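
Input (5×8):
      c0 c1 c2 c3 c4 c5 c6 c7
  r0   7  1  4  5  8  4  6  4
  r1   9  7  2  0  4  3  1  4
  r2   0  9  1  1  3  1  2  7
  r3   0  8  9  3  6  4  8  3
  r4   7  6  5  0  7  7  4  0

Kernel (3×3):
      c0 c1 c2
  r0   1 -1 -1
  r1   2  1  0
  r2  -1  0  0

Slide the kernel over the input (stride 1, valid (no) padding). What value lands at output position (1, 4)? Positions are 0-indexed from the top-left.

1

The receptive field on the input at this output position is [4 3 1 / 3 1 2 / 6 4 8]. Elementwise product with the kernel and sum: 4·1 + 3·-1 + 1·-1 + 3·2 + 1·1 + 6·-1.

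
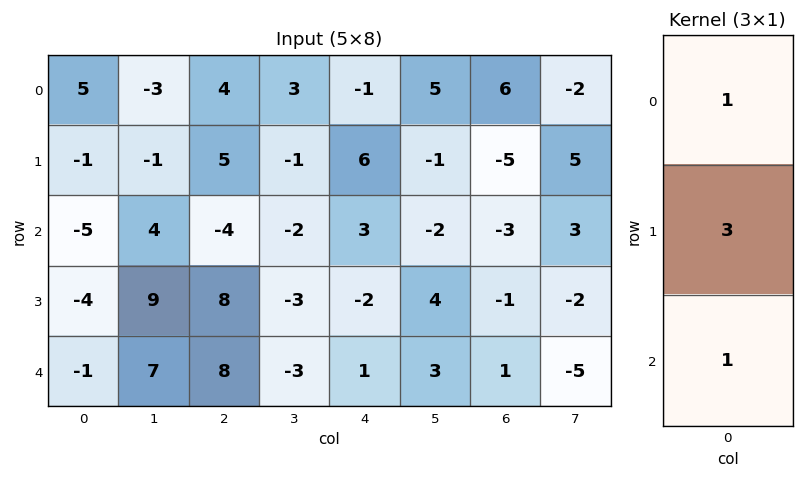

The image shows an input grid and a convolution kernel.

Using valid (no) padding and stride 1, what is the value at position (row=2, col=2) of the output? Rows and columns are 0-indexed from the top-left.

28

The receptive field on the input at this output position is [-4 / 8 / 8]. Elementwise product with the kernel and sum: -4·1 + 8·3 + 8·1.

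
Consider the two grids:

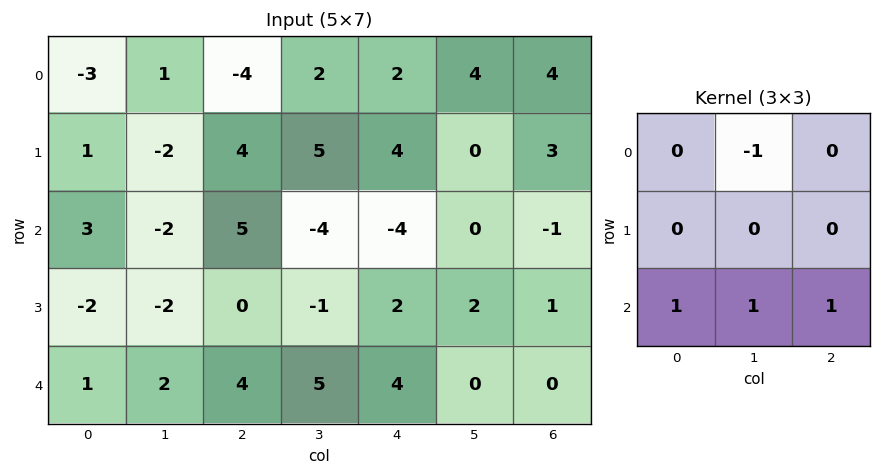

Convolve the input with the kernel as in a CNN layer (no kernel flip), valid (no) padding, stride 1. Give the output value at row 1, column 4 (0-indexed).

The receptive field on the input at this output position is [4 0 3 / -4 0 -1 / 2 2 1]. Elementwise product with the kernel and sum: 0·-1 + 2·1 + 2·1 + 1·1.

5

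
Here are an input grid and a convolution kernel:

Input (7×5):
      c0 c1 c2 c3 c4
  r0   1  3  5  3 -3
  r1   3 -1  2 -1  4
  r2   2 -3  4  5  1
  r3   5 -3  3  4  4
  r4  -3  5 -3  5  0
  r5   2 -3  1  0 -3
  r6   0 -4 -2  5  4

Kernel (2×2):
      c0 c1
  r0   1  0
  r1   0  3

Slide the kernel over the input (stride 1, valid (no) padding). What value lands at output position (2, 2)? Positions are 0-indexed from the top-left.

16

The receptive field on the input at this output position is [4 5 / 3 4]. Elementwise product with the kernel and sum: 4·1 + 4·3.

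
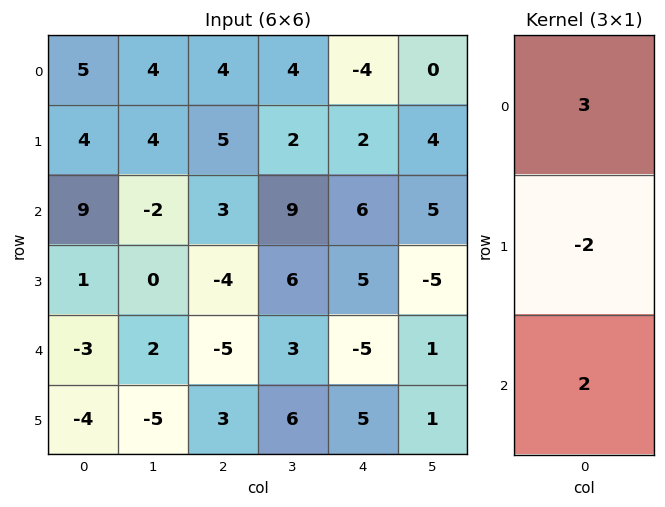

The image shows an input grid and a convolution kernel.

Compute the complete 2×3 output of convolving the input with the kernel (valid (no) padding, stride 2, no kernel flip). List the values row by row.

25 8 -4
19 7 -2

Output[0,0]: The receptive field on the input at this output position is [5 / 4 / 9]. Elementwise product with the kernel and sum: 5·3 + 4·-2 + 9·2.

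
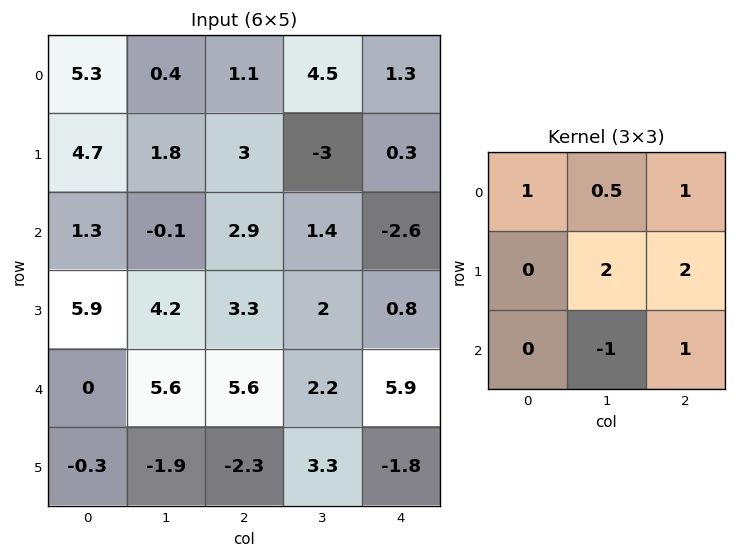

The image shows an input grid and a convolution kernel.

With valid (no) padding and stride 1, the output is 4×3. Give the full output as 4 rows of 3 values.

19.2 3.95 -4.75
13.3 7.6 -1.8
19.15 9.95 10.3
33.3 29.05 16.2

Output[0,0]: The receptive field on the input at this output position is [5.3 0.4 1.1 / 4.7 1.8 3 / 1.3 -0.1 2.9]. Elementwise product with the kernel and sum: 5.3·1 + 0.4·0.5 + 1.1·1 + 1.8·2 + 3·2 + -0.1·-1 + 2.9·1.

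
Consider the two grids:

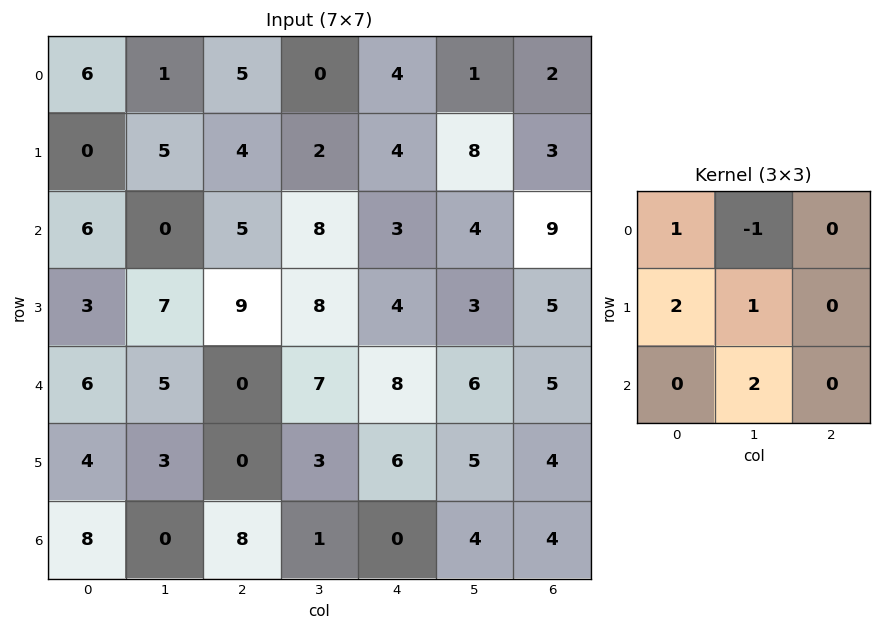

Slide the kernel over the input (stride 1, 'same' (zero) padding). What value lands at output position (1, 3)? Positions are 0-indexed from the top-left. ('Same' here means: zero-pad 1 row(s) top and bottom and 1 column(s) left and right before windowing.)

31

The receptive field on the zero-padded input at this output position is [5 0 4 / 4 2 4 / 5 8 3]. Elementwise product with the kernel and sum: 5·1 + 0·-1 + 4·2 + 2·1 + 8·2.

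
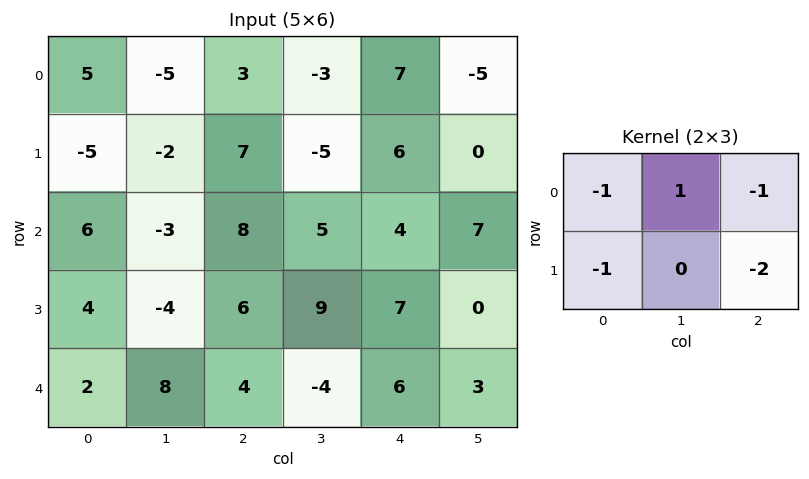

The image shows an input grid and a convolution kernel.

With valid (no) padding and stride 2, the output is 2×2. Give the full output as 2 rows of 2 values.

-22 -32
-33 -27

Output[0,0]: The receptive field on the input at this output position is [5 -5 3 / -5 -2 7]. Elementwise product with the kernel and sum: 5·-1 + -5·1 + 3·-1 + -5·-1 + 7·-2.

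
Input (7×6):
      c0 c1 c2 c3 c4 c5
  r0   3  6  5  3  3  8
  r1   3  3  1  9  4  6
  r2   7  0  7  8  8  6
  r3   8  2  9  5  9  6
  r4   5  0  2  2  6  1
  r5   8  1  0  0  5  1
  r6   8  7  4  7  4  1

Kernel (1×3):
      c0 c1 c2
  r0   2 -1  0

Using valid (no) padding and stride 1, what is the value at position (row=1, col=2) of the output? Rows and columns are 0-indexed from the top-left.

-7

The receptive field on the input at this output position is [1 9 4]. Elementwise product with the kernel and sum: 1·2 + 9·-1.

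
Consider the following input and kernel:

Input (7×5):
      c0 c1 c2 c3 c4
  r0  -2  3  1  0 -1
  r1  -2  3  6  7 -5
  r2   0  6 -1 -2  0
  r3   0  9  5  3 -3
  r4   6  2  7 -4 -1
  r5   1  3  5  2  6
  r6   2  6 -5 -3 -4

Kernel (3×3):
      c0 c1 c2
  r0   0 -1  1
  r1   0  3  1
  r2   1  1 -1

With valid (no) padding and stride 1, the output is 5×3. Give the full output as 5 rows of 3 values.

20 31 12
24 7 -7
26 30 12
8 21 -18
32 10 11

Output[0,0]: The receptive field on the input at this output position is [-2 3 1 / -2 3 6 / 0 6 -1]. Elementwise product with the kernel and sum: 3·-1 + 1·1 + 3·3 + 6·1 + 0·1 + 6·1 + -1·-1.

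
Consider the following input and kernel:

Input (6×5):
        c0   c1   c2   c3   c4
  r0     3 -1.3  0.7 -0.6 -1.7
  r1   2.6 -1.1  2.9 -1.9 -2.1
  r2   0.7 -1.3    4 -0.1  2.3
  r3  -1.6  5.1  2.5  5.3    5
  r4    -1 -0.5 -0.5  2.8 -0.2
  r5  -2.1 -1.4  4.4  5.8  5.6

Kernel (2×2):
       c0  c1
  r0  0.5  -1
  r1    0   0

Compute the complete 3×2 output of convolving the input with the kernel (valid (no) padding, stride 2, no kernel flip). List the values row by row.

2.8 0.95
1.65 2.1
0 -3.05

Output[0,0]: The receptive field on the input at this output position is [3 -1.3 / 2.6 -1.1]. Elementwise product with the kernel and sum: 3·0.5 + -1.3·-1.
Output[0,1]: The receptive field on the input at this output position is [0.7 -0.6 / 2.9 -1.9]. Elementwise product with the kernel and sum: 0.7·0.5 + -0.6·-1.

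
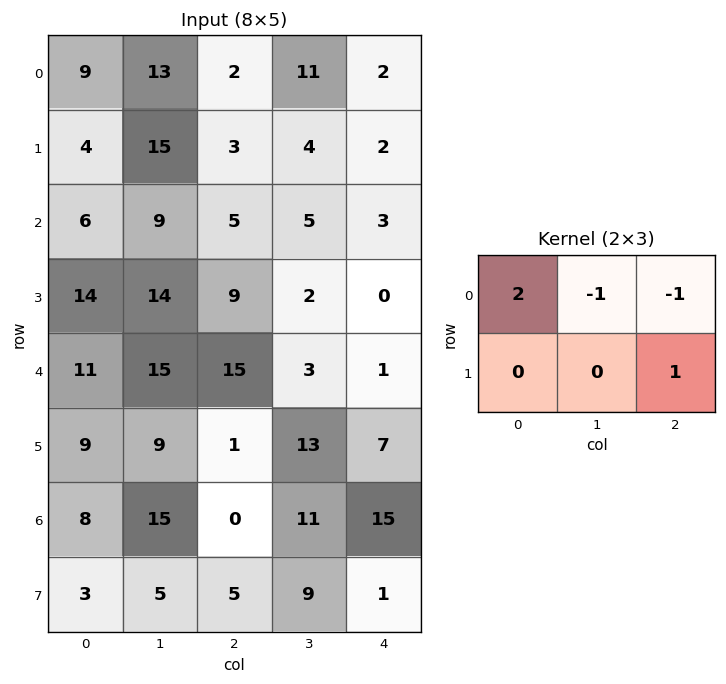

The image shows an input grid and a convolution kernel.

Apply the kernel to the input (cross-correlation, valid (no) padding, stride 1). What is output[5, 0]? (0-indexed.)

8

The receptive field on the input at this output position is [9 9 1 / 8 15 0]. Elementwise product with the kernel and sum: 9·2 + 9·-1 + 1·-1 + 0·1.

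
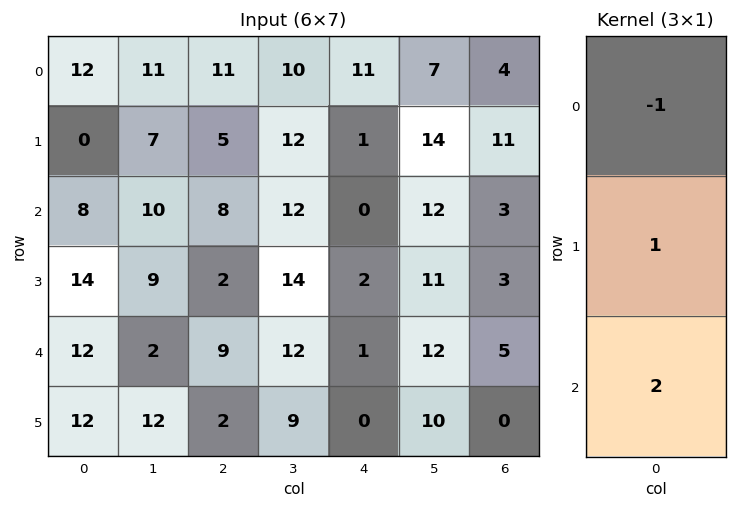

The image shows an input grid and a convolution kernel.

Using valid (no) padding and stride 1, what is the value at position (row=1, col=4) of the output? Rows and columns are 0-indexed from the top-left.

The receptive field on the input at this output position is [1 / 0 / 2]. Elementwise product with the kernel and sum: 1·-1 + 0·1 + 2·2.

3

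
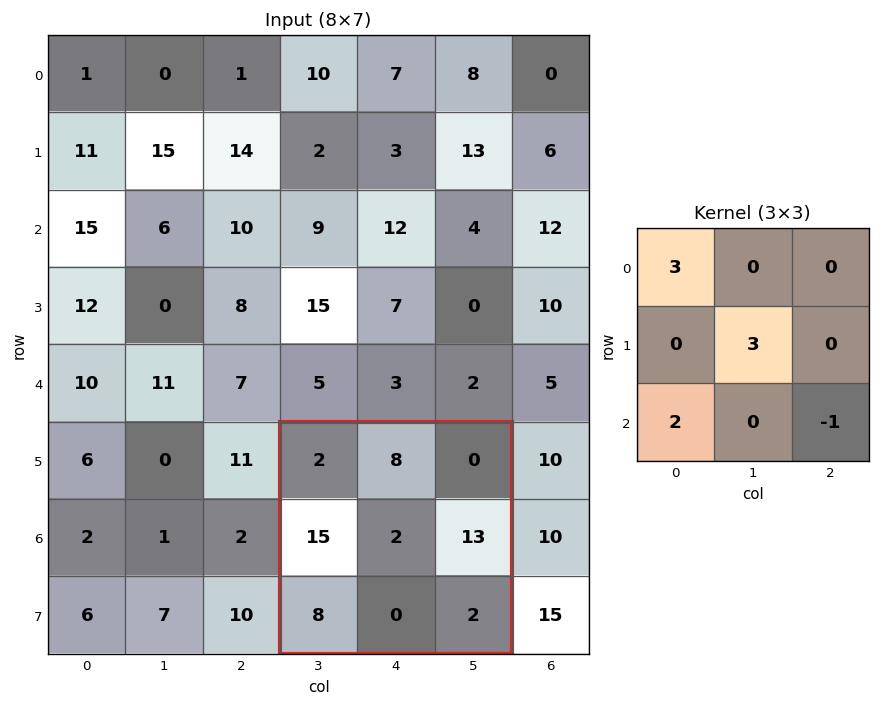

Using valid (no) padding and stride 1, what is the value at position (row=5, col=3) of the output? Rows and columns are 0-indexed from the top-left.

26

The receptive field on the input at this output position is [2 8 0 / 15 2 13 / 8 0 2]. Elementwise product with the kernel and sum: 2·3 + 2·3 + 8·2 + 2·-1.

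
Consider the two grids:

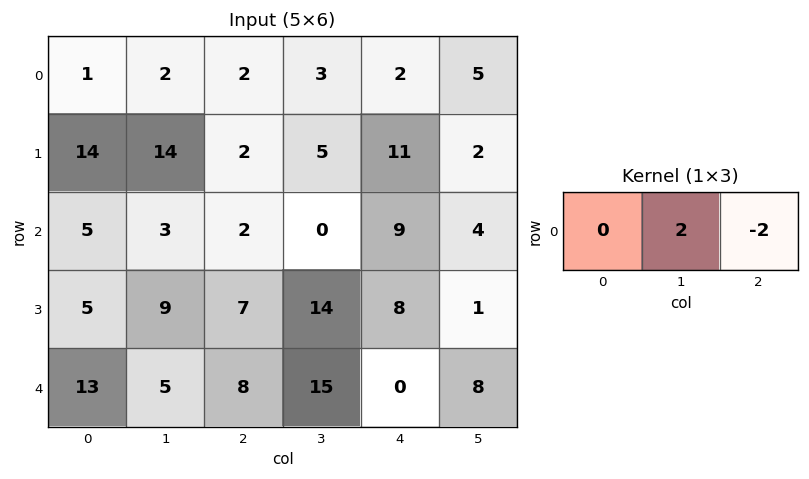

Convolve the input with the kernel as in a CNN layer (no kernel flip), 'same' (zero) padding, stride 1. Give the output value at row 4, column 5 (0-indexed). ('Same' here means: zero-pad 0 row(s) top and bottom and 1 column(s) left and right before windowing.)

The receptive field on the zero-padded input at this output position is [0 8 0]. Elementwise product with the kernel and sum: 8·2 + 0·-2.

16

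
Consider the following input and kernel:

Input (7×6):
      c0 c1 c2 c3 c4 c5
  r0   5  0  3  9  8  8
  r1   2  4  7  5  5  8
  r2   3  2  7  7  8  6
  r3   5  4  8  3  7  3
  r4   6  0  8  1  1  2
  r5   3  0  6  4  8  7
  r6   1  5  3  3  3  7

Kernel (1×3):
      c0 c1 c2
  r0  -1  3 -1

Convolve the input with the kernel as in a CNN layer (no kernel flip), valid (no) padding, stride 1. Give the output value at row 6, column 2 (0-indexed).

3

The receptive field on the input at this output position is [3 3 3]. Elementwise product with the kernel and sum: 3·-1 + 3·3 + 3·-1.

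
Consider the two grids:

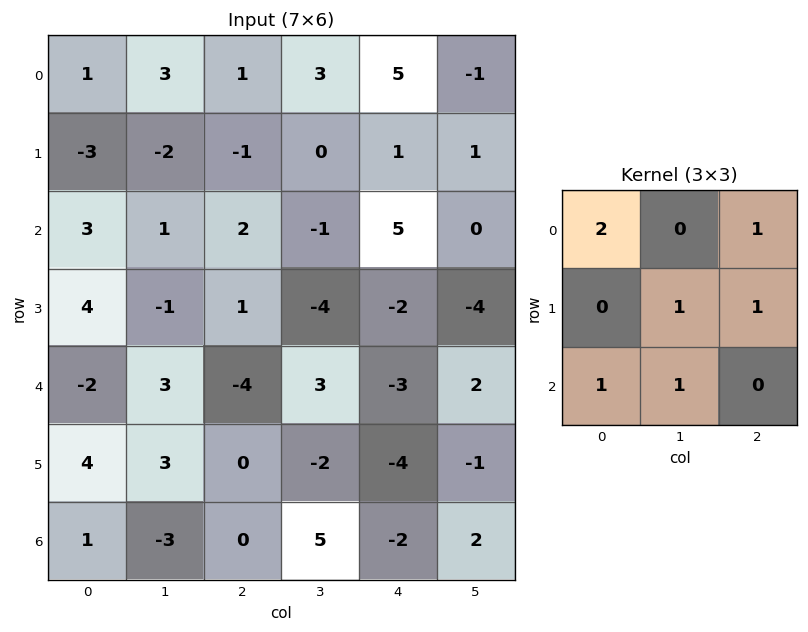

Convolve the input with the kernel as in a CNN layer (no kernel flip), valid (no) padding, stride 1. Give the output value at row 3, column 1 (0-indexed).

The receptive field on the input at this output position is [-1 1 -4 / 3 -4 3 / 3 0 -2]. Elementwise product with the kernel and sum: -1·2 + -4·1 + -4·1 + 3·1 + 3·1 + 0·1.

-4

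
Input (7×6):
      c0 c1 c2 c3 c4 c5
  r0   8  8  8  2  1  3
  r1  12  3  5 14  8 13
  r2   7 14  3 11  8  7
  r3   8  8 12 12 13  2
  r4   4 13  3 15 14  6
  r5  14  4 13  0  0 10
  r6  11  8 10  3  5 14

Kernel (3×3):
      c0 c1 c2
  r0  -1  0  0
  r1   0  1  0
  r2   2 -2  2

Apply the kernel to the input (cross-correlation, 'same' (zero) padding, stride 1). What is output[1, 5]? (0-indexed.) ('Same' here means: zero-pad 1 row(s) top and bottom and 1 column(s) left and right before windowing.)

The receptive field on the zero-padded input at this output position is [1 3 0 / 8 13 0 / 8 7 0]. Elementwise product with the kernel and sum: 1·-1 + 13·1 + 8·2 + 7·-2 + 0·2.

14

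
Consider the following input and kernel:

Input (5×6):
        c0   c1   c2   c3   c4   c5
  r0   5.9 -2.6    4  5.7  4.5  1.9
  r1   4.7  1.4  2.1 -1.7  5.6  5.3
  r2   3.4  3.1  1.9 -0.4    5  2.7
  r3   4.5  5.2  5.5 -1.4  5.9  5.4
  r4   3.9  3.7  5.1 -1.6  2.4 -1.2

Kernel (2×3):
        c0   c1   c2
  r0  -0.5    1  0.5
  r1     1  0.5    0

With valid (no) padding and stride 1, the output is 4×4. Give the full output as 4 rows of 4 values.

1.85 10.6 7.2 3.7
5.05 4.6 1.75 11.2
9.45 8.1 5.95 8.1
11.45 8.45 3.1 8.9

Output[0,0]: The receptive field on the input at this output position is [5.9 -2.6 4 / 4.7 1.4 2.1]. Elementwise product with the kernel and sum: 5.9·-0.5 + -2.6·1 + 4·0.5 + 4.7·1 + 1.4·0.5.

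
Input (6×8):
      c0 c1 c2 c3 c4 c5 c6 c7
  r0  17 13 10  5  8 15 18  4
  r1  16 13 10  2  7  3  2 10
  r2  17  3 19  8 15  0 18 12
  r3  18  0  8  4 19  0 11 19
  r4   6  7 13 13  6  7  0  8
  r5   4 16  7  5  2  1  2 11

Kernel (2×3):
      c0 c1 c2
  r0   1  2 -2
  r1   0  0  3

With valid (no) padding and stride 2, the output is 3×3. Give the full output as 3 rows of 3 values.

53 25 8
9 62 12
15 33 26

Output[0,0]: The receptive field on the input at this output position is [17 13 10 / 16 13 10]. Elementwise product with the kernel and sum: 17·1 + 13·2 + 10·-2 + 10·3.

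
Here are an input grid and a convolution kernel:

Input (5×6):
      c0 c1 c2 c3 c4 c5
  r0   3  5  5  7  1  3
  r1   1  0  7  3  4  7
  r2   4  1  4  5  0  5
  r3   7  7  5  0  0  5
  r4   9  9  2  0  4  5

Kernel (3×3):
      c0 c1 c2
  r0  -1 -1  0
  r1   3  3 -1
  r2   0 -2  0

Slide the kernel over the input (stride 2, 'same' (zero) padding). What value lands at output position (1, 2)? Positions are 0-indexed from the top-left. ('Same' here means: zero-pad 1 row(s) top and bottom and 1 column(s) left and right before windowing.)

3

The receptive field on the zero-padded input at this output position is [3 4 7 / 5 0 5 / 0 0 5]. Elementwise product with the kernel and sum: 3·-1 + 4·-1 + 5·3 + 0·3 + 5·-1 + 0·-2.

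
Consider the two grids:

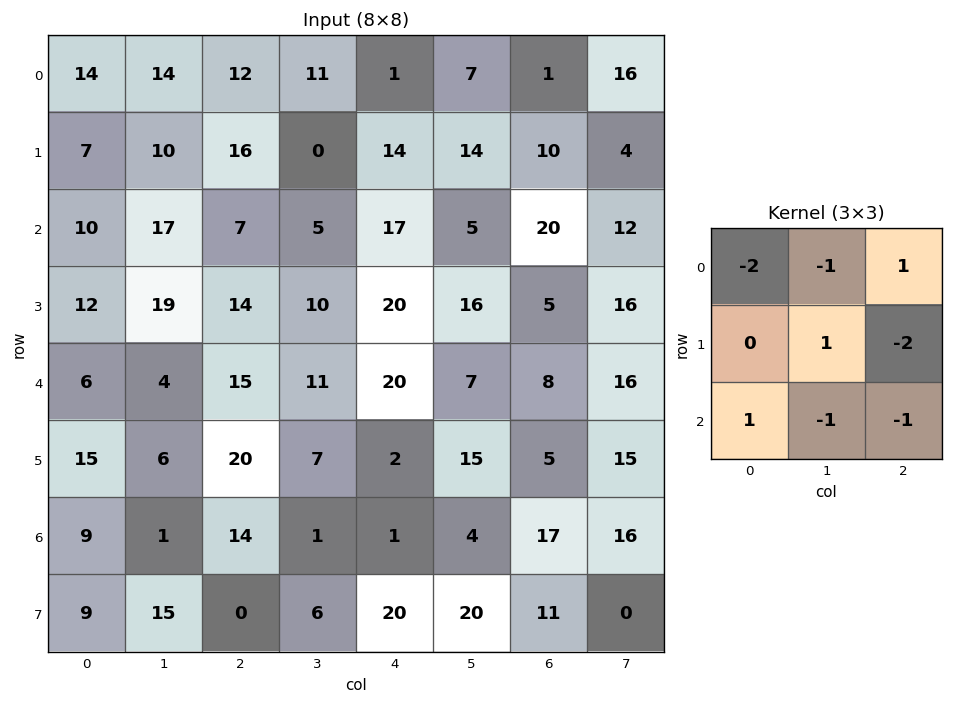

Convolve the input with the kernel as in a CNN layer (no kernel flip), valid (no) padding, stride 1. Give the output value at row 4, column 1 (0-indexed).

-20

The receptive field on the input at this output position is [4 15 11 / 6 20 7 / 1 14 1]. Elementwise product with the kernel and sum: 4·-2 + 15·-1 + 11·1 + 20·1 + 7·-2 + 1·1 + 14·-1 + 1·-1.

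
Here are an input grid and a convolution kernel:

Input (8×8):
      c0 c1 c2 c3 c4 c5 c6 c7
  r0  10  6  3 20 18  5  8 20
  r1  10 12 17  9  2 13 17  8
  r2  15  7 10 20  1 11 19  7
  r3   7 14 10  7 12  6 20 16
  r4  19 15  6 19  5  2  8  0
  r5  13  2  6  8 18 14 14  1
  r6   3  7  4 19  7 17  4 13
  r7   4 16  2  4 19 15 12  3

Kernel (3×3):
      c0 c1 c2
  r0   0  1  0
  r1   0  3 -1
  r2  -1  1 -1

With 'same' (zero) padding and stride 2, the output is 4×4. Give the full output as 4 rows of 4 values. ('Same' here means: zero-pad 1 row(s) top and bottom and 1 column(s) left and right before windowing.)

22 -15 29 0
41 16 -7 65
60 5 21 43
3 -19 22 7

Output[0,0]: The receptive field on the zero-padded input at this output position is [0 0 0 / 0 10 6 / 0 10 12]. Elementwise product with the kernel and sum: 0·1 + 10·3 + 6·-1 + 0·-1 + 10·1 + 12·-1.
Output[0,1]: The receptive field on the zero-padded input at this output position is [0 0 0 / 6 3 20 / 12 17 9]. Elementwise product with the kernel and sum: 0·1 + 3·3 + 20·-1 + 12·-1 + 17·1 + 9·-1.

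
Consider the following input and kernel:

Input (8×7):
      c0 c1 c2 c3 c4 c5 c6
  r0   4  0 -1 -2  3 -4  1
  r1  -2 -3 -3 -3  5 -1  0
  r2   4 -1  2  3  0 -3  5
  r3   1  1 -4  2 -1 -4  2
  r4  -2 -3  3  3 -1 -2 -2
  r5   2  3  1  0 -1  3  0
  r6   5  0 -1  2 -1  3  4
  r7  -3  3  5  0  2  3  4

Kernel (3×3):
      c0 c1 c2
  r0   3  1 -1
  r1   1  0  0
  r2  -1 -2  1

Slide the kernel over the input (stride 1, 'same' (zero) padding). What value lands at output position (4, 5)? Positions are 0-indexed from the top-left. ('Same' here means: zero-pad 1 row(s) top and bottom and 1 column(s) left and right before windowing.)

The receptive field on the zero-padded input at this output position is [-1 -4 2 / -1 -2 -2 / -1 3 0]. Elementwise product with the kernel and sum: -1·3 + -4·1 + 2·-1 + -1·1 + -1·-1 + 3·-2 + 0·1.

-15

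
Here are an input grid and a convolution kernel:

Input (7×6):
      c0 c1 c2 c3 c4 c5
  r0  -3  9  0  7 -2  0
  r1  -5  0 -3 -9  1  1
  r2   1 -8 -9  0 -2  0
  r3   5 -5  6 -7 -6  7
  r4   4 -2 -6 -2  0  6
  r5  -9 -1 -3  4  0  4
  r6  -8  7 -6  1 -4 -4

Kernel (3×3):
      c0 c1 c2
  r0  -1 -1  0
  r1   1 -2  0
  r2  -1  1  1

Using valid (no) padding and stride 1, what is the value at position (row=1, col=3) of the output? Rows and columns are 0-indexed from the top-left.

20

The receptive field on the input at this output position is [-9 1 1 / 0 -2 0 / -7 -6 7]. Elementwise product with the kernel and sum: -9·-1 + 1·-1 + 0·1 + -2·-2 + -7·-1 + -6·1 + 7·1.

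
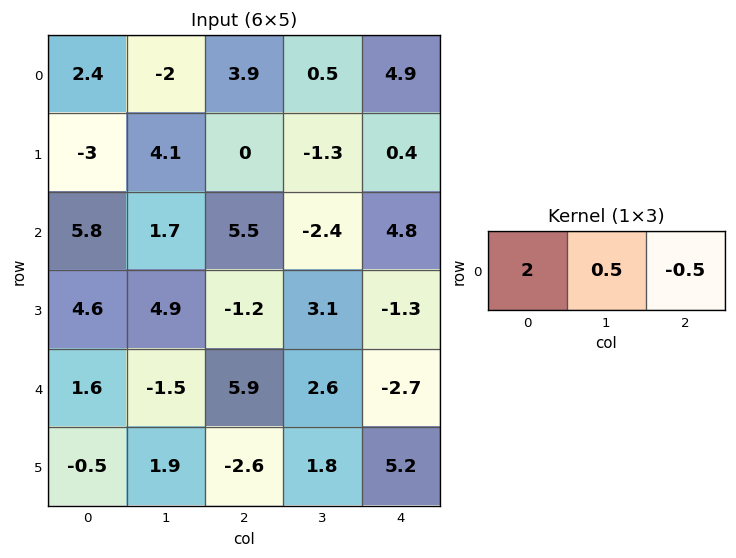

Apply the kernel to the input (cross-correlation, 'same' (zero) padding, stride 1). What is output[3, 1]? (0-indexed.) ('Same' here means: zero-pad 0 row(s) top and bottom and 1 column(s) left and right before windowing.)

The receptive field on the zero-padded input at this output position is [4.6 4.9 -1.2]. Elementwise product with the kernel and sum: 4.6·2 + 4.9·0.5 + -1.2·-0.5.

12.25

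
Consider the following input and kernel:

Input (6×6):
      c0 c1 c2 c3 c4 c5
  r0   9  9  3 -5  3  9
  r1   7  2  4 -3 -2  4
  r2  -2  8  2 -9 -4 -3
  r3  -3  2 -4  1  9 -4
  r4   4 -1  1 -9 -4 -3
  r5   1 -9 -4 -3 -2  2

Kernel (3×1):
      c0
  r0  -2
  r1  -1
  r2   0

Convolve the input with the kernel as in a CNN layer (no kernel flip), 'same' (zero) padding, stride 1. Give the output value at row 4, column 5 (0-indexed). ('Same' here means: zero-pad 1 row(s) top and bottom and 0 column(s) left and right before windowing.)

11

The receptive field on the zero-padded input at this output position is [-4 / -3 / 2]. Elementwise product with the kernel and sum: -4·-2 + -3·-1.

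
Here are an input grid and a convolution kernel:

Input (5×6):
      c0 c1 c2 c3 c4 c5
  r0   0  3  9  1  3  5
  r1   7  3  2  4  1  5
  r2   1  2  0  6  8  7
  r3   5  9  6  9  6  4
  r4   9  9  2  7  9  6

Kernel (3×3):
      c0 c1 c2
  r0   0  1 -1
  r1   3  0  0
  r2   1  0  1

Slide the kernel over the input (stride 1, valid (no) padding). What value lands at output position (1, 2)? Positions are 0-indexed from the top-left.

15

The receptive field on the input at this output position is [2 4 1 / 0 6 8 / 6 9 6]. Elementwise product with the kernel and sum: 4·1 + 1·-1 + 0·3 + 6·1 + 6·1.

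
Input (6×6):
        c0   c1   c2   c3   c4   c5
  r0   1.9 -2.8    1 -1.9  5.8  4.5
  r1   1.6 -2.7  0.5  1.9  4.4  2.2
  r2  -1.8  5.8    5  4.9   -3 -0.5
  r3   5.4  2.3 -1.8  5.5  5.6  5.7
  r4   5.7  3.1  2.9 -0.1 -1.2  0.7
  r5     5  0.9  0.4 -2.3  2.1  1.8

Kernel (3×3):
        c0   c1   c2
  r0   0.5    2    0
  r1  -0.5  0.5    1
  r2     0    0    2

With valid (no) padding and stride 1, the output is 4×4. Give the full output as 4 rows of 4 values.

3.7 13.9 -4.2 13.1
0.6 15.15 12.2 16.7
13.15 16.15 19.15 3.6
9.7 -7.25 11.6 17.7

Output[0,0]: The receptive field on the input at this output position is [1.9 -2.8 1 / 1.6 -2.7 0.5 / -1.8 5.8 5]. Elementwise product with the kernel and sum: 1.9·0.5 + -2.8·2 + 1.6·-0.5 + -2.7·0.5 + 0.5·1 + 5·2.
Output[0,1]: The receptive field on the input at this output position is [-2.8 1 -1.9 / -2.7 0.5 1.9 / 5.8 5 4.9]. Elementwise product with the kernel and sum: -2.8·0.5 + 1·2 + -2.7·-0.5 + 0.5·0.5 + 1.9·1 + 4.9·2.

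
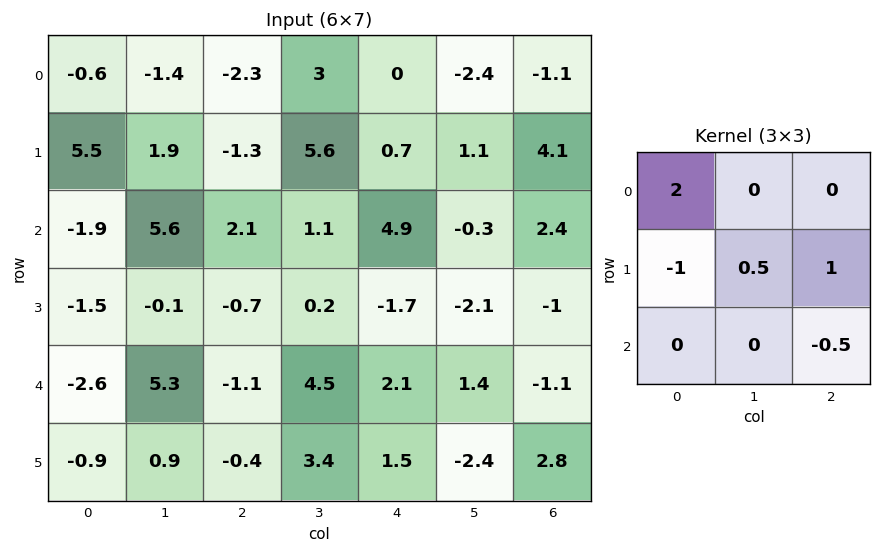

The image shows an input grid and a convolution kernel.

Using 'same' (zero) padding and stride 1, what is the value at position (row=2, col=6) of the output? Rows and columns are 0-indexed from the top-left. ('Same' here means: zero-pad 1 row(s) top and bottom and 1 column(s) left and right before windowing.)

3.7

The receptive field on the zero-padded input at this output position is [1.1 4.1 0 / -0.3 2.4 0 / -2.1 -1 0]. Elementwise product with the kernel and sum: 1.1·2 + -0.3·-1 + 2.4·0.5 + 0·1 + 0·-0.5.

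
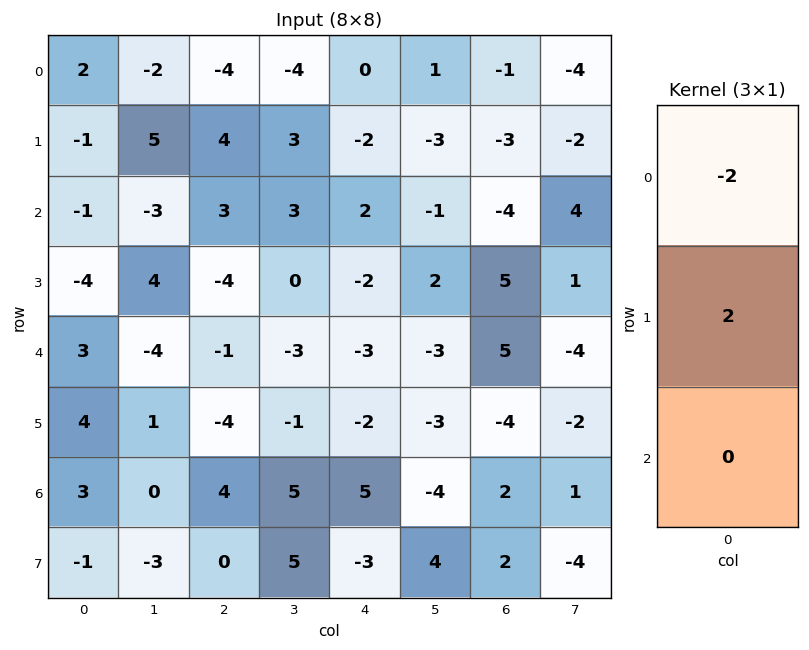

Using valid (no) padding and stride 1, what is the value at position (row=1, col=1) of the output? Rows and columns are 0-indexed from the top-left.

The receptive field on the input at this output position is [5 / -3 / 4]. Elementwise product with the kernel and sum: 5·-2 + -3·2.

-16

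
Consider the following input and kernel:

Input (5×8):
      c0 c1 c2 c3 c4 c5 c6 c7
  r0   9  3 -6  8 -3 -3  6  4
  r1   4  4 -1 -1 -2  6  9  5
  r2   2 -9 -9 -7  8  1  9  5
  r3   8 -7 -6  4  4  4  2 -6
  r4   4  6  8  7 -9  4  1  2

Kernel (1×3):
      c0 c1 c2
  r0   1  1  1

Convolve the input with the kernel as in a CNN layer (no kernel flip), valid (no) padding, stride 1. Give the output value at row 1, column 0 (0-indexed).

The receptive field on the input at this output position is [4 4 -1]. Elementwise product with the kernel and sum: 4·1 + 4·1 + -1·1.

7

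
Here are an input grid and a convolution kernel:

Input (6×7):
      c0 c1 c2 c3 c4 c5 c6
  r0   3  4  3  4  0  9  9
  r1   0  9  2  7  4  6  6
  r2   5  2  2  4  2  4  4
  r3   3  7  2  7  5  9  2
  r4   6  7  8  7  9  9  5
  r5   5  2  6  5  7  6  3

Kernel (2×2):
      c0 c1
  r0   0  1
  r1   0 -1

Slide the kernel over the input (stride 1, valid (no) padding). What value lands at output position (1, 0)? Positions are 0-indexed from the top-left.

7

The receptive field on the input at this output position is [0 9 / 5 2]. Elementwise product with the kernel and sum: 9·1 + 2·-1.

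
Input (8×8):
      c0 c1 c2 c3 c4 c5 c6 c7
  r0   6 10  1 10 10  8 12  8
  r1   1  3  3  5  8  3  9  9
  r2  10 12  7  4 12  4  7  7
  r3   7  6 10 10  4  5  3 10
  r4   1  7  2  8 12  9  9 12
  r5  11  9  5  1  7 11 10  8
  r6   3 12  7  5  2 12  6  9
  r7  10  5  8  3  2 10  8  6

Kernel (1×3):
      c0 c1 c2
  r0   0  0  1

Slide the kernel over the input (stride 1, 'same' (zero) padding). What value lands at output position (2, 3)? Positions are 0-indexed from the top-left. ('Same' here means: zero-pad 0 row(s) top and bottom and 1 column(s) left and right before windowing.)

12

The receptive field on the zero-padded input at this output position is [7 4 12]. Elementwise product with the kernel and sum: 12·1.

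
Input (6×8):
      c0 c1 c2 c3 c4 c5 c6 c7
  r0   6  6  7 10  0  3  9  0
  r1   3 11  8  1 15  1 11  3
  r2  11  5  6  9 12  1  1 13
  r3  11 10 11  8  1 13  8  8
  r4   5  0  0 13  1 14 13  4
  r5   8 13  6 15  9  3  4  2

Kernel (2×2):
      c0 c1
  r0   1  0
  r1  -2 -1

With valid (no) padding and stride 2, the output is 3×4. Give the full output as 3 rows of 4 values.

Output[0,0]: The receptive field on the input at this output position is [6 6 / 3 11]. Elementwise product with the kernel and sum: 6·1 + 3·-2 + 11·-1.
Output[0,1]: The receptive field on the input at this output position is [7 10 / 8 1]. Elementwise product with the kernel and sum: 7·1 + 8·-2 + 1·-1.

-11 -10 -31 -16
-21 -24 -3 -23
-24 -27 -20 3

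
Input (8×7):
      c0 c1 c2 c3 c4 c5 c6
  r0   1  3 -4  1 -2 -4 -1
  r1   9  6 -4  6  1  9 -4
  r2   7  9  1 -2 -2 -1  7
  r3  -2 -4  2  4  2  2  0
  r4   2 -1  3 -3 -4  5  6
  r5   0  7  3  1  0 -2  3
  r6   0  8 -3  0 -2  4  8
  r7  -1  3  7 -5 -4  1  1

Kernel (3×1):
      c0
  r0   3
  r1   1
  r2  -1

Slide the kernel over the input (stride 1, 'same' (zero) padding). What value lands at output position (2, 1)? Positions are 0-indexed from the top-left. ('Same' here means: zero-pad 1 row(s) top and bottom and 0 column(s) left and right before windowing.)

31

The receptive field on the zero-padded input at this output position is [6 / 9 / -4]. Elementwise product with the kernel and sum: 6·3 + 9·1 + -4·-1.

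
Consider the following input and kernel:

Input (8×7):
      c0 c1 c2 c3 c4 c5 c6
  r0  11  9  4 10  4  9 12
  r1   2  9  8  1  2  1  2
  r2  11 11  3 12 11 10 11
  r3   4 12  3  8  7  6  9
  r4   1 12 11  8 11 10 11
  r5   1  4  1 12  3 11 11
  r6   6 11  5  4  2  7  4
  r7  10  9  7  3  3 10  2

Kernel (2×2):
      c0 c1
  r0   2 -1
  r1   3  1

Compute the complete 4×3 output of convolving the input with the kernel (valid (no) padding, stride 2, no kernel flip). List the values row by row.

28 23 6
35 11 39
-3 29 32
40 30 16

Output[0,0]: The receptive field on the input at this output position is [11 9 / 2 9]. Elementwise product with the kernel and sum: 11·2 + 9·-1 + 2·3 + 9·1.
Output[0,1]: The receptive field on the input at this output position is [4 10 / 8 1]. Elementwise product with the kernel and sum: 4·2 + 10·-1 + 8·3 + 1·1.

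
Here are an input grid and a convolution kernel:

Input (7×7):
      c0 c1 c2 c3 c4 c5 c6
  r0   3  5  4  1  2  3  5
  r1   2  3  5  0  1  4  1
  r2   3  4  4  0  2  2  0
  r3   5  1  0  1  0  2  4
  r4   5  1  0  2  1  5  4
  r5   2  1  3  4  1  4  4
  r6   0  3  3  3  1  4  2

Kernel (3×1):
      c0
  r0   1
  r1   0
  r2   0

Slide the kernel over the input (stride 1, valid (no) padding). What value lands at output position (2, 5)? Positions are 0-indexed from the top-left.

2

The receptive field on the input at this output position is [2 / 2 / 5]. Elementwise product with the kernel and sum: 2·1.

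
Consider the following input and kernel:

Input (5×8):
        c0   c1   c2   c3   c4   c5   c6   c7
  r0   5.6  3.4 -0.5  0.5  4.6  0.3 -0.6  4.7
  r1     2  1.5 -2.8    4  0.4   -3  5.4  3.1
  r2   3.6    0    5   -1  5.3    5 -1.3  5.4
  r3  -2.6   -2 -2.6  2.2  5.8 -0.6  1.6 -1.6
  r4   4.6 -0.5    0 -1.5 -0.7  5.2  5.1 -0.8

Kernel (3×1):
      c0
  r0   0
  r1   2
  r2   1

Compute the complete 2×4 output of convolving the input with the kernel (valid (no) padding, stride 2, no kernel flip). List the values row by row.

7.6 -0.6 6.1 9.5
-0.6 -5.2 10.9 8.3

Output[0,0]: The receptive field on the input at this output position is [5.6 / 2 / 3.6]. Elementwise product with the kernel and sum: 2·2 + 3.6·1.
Output[0,1]: The receptive field on the input at this output position is [-0.5 / -2.8 / 5]. Elementwise product with the kernel and sum: -2.8·2 + 5·1.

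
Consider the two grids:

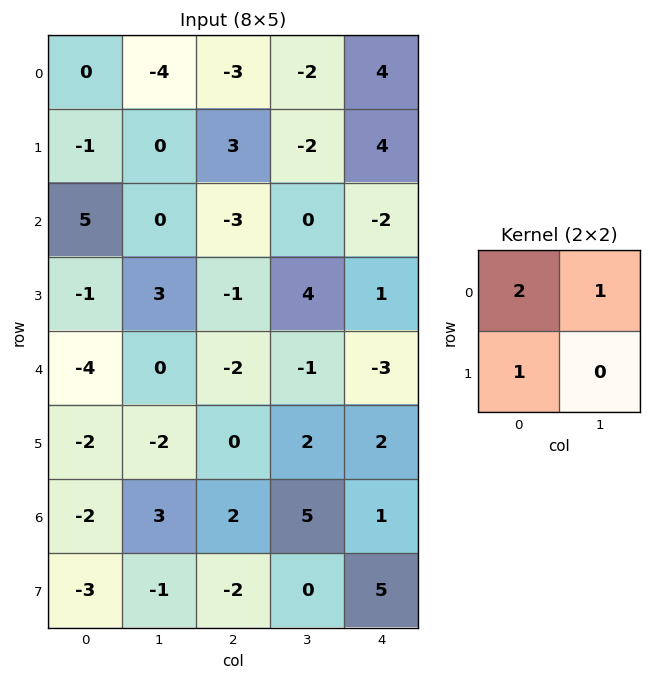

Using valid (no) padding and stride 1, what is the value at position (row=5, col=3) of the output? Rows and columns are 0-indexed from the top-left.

11

The receptive field on the input at this output position is [2 2 / 5 1]. Elementwise product with the kernel and sum: 2·2 + 2·1 + 5·1.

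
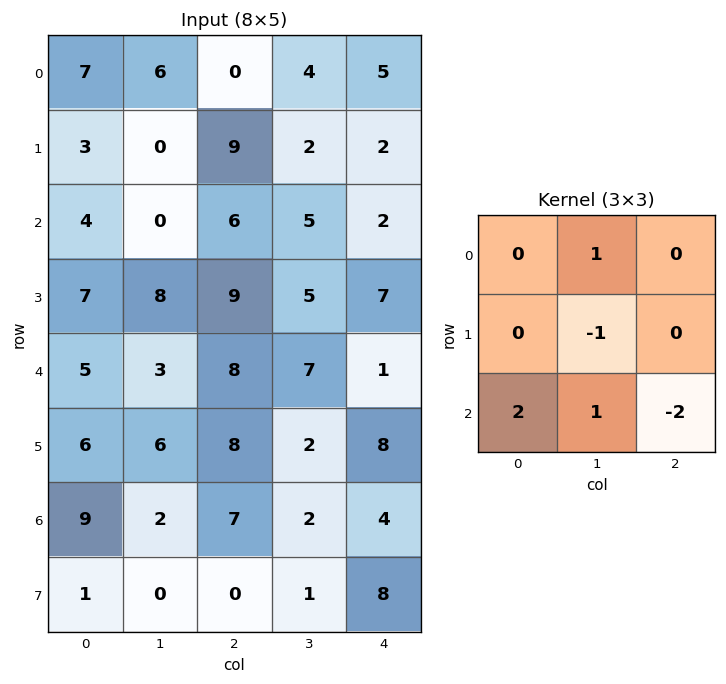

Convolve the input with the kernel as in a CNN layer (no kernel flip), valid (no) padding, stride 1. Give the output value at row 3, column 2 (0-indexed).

0

The receptive field on the input at this output position is [9 5 7 / 8 7 1 / 8 2 8]. Elementwise product with the kernel and sum: 5·1 + 7·-1 + 8·2 + 2·1 + 8·-2.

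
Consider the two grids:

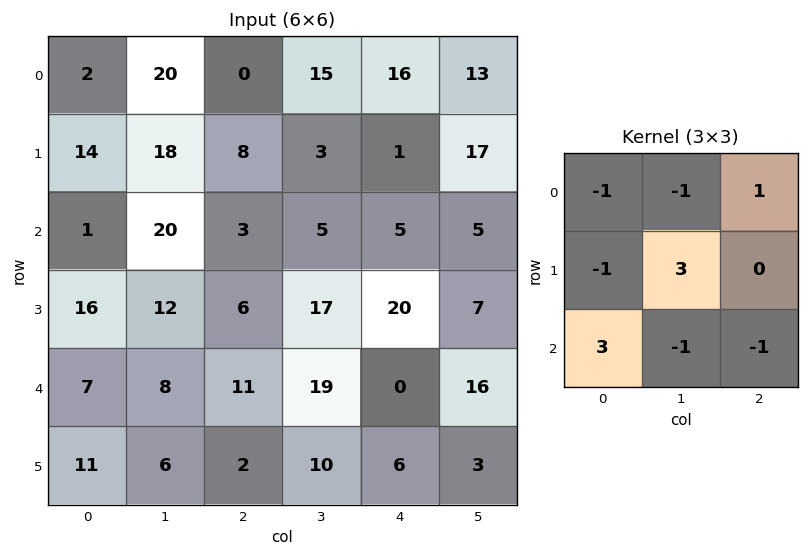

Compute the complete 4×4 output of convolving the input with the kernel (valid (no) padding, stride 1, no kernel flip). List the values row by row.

Output[0,0]: The receptive field on the input at this output position is [2 20 0 / 14 18 8 / 1 20 3]. Elementwise product with the kernel and sum: 2·-1 + 20·-1 + 0·1 + 14·-1 + 18·3 + 1·3 + 20·-1 + 3·-1.
Output[0,1]: The receptive field on the input at this output position is [20 0 15 / 18 8 3 / 20 3 5]. Elementwise product with the kernel and sum: 20·-1 + 0·-1 + 15·1 + 18·-1 + 8·3 + 20·3 + 3·-1 + 5·-1.

-2 53 1 -13
65 -21 -17 47
4 -18 56 79
20 30 33 -28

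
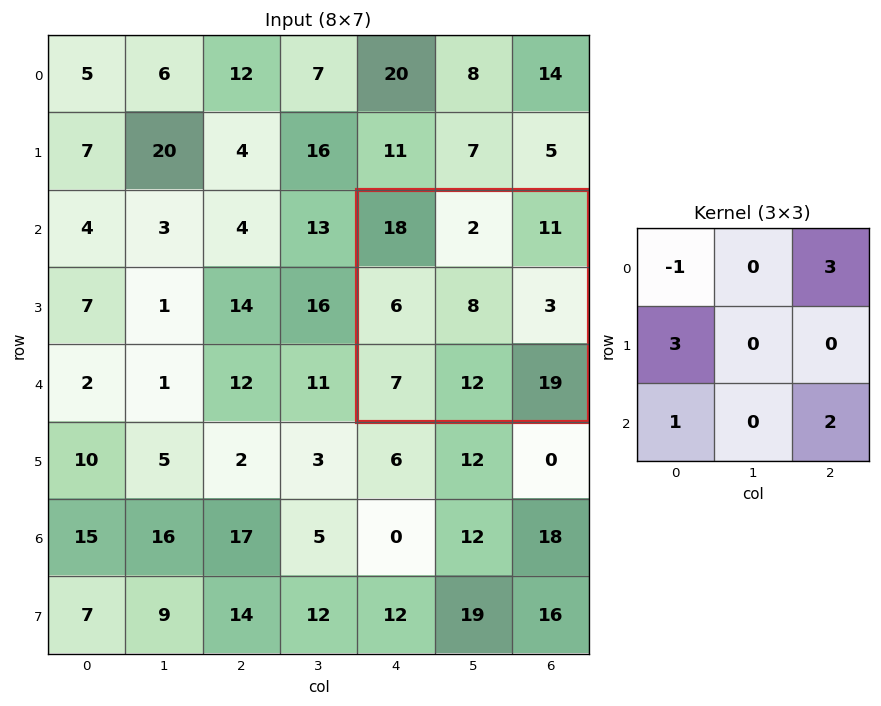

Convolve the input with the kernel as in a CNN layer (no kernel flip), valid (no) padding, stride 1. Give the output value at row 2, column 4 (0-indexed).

The receptive field on the input at this output position is [18 2 11 / 6 8 3 / 7 12 19]. Elementwise product with the kernel and sum: 18·-1 + 11·3 + 6·3 + 7·1 + 19·2.

78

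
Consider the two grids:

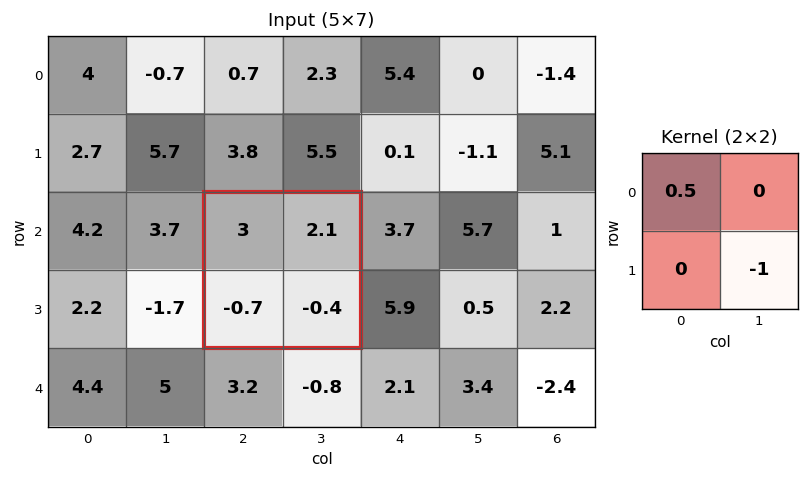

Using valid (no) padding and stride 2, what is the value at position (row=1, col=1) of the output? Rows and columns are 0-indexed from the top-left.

The receptive field on the input at this output position is [3 2.1 / -0.7 -0.4]. Elementwise product with the kernel and sum: 3·0.5 + -0.4·-1.

1.9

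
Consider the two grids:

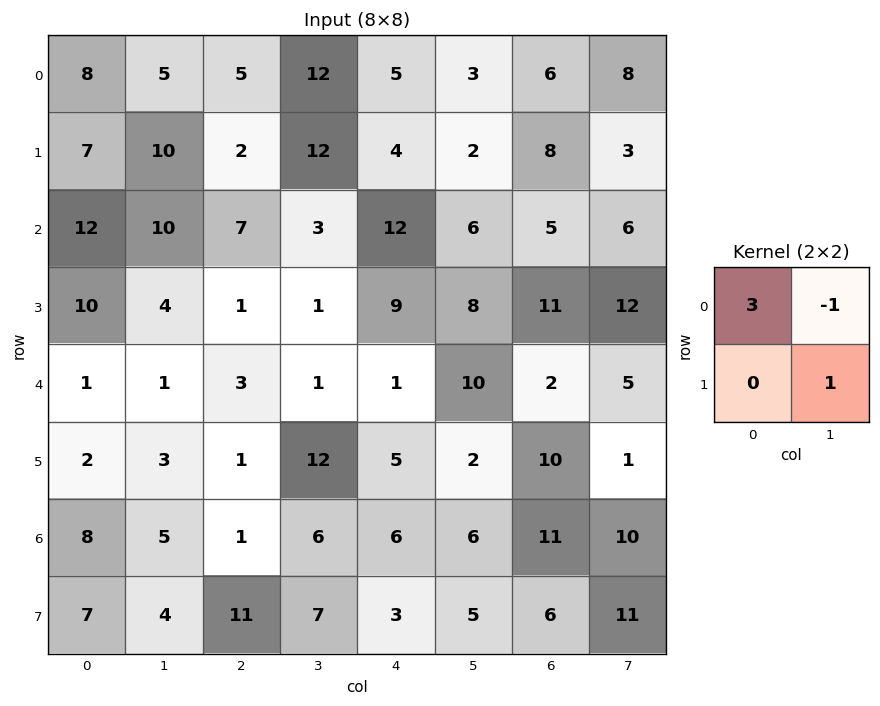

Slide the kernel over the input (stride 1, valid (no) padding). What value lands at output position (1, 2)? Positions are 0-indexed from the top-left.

-3

The receptive field on the input at this output position is [2 12 / 7 3]. Elementwise product with the kernel and sum: 2·3 + 12·-1 + 3·1.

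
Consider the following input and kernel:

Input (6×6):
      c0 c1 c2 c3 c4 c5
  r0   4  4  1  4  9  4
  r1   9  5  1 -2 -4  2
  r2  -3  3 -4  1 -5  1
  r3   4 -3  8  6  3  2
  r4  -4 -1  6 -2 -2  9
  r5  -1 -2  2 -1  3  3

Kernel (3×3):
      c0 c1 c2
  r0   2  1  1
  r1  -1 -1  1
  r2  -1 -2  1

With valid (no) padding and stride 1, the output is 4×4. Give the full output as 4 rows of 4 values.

-7 11 9 39
30 4 -23 -11
12 -9 -27 6
31 -2 22 28

Output[0,0]: The receptive field on the input at this output position is [4 4 1 / 9 5 1 / -3 3 -4]. Elementwise product with the kernel and sum: 4·2 + 4·1 + 1·1 + 9·-1 + 5·-1 + 1·1 + -3·-1 + 3·-2 + -4·1.
Output[0,1]: The receptive field on the input at this output position is [4 1 4 / 5 1 -2 / 3 -4 1]. Elementwise product with the kernel and sum: 4·2 + 1·1 + 4·1 + 5·-1 + 1·-1 + -2·1 + 3·-1 + -4·-2 + 1·1.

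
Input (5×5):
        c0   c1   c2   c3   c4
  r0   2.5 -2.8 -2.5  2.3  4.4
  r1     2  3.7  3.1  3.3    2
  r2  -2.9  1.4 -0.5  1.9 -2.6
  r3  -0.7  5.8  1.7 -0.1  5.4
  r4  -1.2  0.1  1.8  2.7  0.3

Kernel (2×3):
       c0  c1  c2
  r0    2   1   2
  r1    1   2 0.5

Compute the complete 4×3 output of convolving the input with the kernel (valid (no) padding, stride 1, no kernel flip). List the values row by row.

Output[0,0]: The receptive field on the input at this output position is [2.5 -2.8 -2.5 / 2 3.7 3.1]. Elementwise product with the kernel and sum: 2.5·2 + -2.8·1 + -2.5·2 + 2·1 + 3.7·2 + 3.1·0.5.

8.15 8.05 16.8
13.55 18.45 15.5
6.35 15.25 -0.1
7.7 18.15 21.45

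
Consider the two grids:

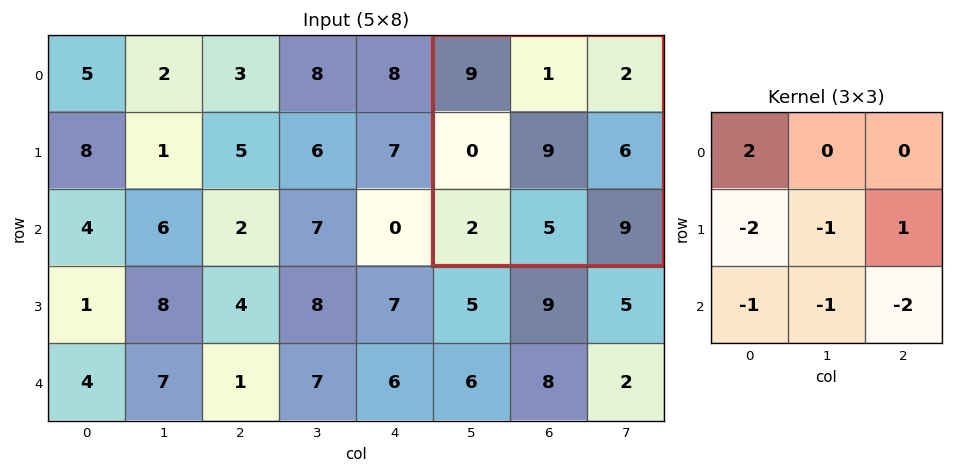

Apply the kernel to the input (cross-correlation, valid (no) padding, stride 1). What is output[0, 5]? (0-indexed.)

-10

The receptive field on the input at this output position is [9 1 2 / 0 9 6 / 2 5 9]. Elementwise product with the kernel and sum: 9·2 + 0·-2 + 9·-1 + 6·1 + 2·-1 + 5·-1 + 9·-2.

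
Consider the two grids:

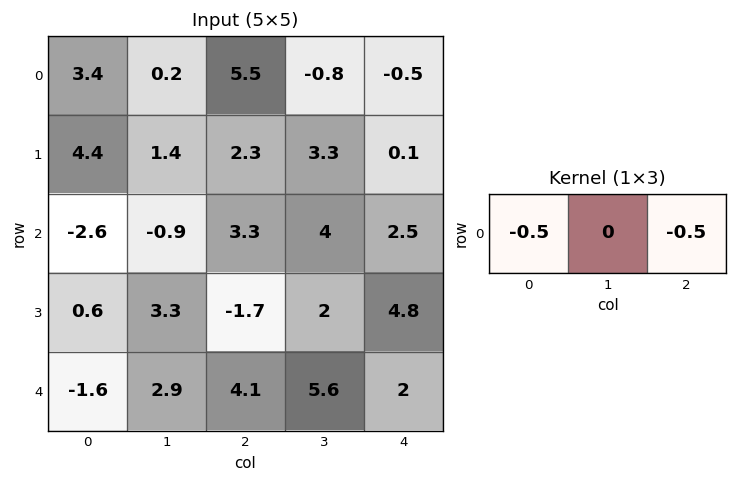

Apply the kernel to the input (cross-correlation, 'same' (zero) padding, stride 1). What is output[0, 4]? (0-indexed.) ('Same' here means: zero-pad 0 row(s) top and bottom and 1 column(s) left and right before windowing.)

The receptive field on the zero-padded input at this output position is [-0.8 -0.5 0]. Elementwise product with the kernel and sum: -0.8·-0.5 + 0·-0.5.

0.4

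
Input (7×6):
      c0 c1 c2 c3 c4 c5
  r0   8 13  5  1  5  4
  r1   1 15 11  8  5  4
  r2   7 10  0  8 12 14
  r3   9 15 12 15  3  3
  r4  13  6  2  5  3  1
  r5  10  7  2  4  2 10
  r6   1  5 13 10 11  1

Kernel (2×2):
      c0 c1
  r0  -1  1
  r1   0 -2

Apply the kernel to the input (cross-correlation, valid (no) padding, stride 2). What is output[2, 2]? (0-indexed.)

The receptive field on the input at this output position is [3 1 / 2 10]. Elementwise product with the kernel and sum: 3·-1 + 1·1 + 10·-2.

-22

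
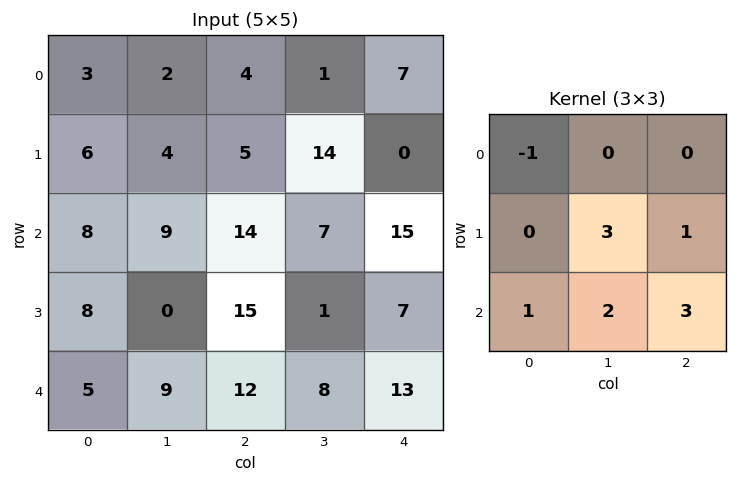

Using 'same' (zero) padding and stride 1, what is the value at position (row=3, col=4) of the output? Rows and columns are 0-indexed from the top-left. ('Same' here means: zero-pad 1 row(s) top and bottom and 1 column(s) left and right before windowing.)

The receptive field on the zero-padded input at this output position is [7 15 0 / 1 7 0 / 8 13 0]. Elementwise product with the kernel and sum: 7·-1 + 7·3 + 0·1 + 8·1 + 13·2 + 0·3.

48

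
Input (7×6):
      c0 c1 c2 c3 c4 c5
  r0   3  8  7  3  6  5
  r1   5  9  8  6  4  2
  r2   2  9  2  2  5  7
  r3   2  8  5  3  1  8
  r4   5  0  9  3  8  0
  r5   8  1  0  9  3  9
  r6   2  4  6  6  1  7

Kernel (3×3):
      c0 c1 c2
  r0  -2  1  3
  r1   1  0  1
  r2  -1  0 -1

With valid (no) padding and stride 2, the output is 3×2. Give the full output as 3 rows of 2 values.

32 12
4 2
17 5

Output[0,0]: The receptive field on the input at this output position is [3 8 7 / 5 9 8 / 2 9 2]. Elementwise product with the kernel and sum: 3·-2 + 8·1 + 7·3 + 5·1 + 8·1 + 2·-1 + 2·-1.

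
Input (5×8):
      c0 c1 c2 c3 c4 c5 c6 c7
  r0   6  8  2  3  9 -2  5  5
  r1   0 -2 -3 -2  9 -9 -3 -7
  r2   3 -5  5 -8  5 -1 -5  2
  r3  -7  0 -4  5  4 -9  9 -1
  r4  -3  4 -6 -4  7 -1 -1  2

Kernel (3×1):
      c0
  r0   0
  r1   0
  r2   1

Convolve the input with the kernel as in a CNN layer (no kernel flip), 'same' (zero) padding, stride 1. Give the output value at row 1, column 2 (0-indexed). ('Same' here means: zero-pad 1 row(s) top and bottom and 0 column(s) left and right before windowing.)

5

The receptive field on the zero-padded input at this output position is [2 / -3 / 5]. Elementwise product with the kernel and sum: 5·1.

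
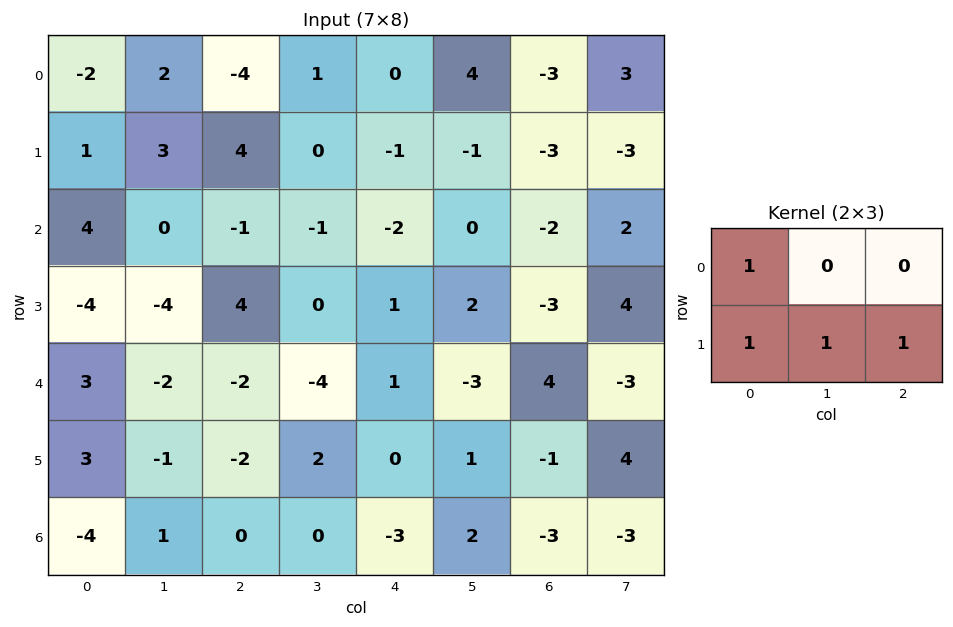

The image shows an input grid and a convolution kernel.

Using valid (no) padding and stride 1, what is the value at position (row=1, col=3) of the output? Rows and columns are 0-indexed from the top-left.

The receptive field on the input at this output position is [0 -1 -1 / -1 -2 0]. Elementwise product with the kernel and sum: 0·1 + -1·1 + -2·1 + 0·1.

-3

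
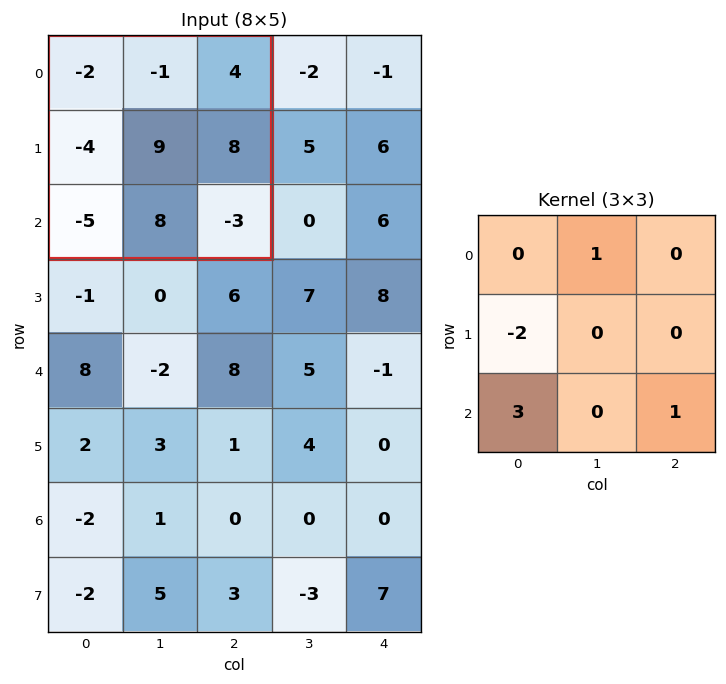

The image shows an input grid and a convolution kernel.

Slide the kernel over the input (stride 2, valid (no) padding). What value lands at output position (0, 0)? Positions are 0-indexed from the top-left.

The receptive field on the input at this output position is [-2 -1 4 / -4 9 8 / -5 8 -3]. Elementwise product with the kernel and sum: -1·1 + -4·-2 + -5·3 + -3·1.

-11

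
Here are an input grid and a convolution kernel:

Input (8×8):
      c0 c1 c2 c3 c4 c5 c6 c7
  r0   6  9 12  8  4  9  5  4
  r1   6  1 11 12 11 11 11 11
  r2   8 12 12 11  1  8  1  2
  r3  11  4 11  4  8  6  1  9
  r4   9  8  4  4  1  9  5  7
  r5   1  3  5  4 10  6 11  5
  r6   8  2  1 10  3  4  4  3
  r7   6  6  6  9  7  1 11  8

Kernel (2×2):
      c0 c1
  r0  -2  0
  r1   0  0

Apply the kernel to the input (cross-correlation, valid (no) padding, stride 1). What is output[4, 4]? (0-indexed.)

-2

The receptive field on the input at this output position is [1 9 / 10 6]. Elementwise product with the kernel and sum: 1·-2.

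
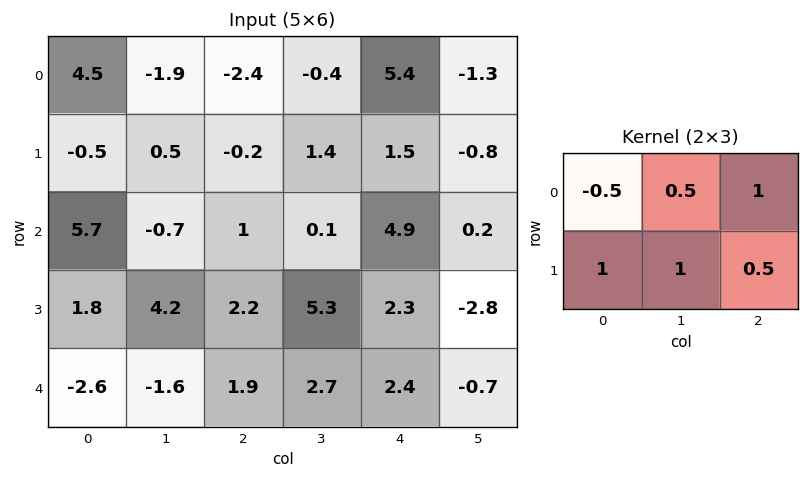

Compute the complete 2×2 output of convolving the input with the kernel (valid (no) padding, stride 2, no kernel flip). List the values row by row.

Output[0,0]: The receptive field on the input at this output position is [4.5 -1.9 -2.4 / -0.5 0.5 -0.2]. Elementwise product with the kernel and sum: 4.5·-0.5 + -1.9·0.5 + -2.4·1 + -0.5·1 + 0.5·1 + -0.2·0.5.

-5.7 8.35
4.9 13.1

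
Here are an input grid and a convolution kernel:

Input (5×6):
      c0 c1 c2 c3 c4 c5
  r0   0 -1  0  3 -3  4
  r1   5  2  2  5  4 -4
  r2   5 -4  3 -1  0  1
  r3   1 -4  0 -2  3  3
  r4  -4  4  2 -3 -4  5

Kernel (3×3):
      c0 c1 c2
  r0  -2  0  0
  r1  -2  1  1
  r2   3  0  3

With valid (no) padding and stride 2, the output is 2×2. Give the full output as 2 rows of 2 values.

Output[0,0]: The receptive field on the input at this output position is [0 -1 0 / 5 2 2 / 5 -4 3]. Elementwise product with the kernel and sum: 0·-2 + 5·-2 + 2·1 + 2·1 + 5·3 + 3·3.
Output[0,1]: The receptive field on the input at this output position is [0 3 -3 / 2 5 4 / 3 -1 0]. Elementwise product with the kernel and sum: 0·-2 + 2·-2 + 5·1 + 4·1 + 3·3 + 0·3.

18 14
-22 -11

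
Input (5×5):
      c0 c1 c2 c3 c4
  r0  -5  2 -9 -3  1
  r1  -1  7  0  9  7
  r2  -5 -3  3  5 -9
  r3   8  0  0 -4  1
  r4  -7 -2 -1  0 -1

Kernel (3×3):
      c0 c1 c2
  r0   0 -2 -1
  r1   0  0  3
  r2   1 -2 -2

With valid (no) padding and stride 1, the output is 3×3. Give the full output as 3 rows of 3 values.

Output[0,0]: The receptive field on the input at this output position is [-5 2 -9 / -1 7 0 / -5 -3 3]. Elementwise product with the kernel and sum: 2·-2 + -9·-1 + 0·3 + -5·1 + -3·-2 + 3·-2.

0 29 37
3 14 -46
2 -23 3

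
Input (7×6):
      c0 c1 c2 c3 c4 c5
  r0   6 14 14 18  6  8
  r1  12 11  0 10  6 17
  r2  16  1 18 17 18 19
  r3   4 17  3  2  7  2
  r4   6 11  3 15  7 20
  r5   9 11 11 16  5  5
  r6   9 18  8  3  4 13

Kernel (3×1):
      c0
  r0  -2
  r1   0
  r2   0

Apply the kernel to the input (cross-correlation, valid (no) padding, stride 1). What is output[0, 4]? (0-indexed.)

-12

The receptive field on the input at this output position is [6 / 6 / 18]. Elementwise product with the kernel and sum: 6·-2.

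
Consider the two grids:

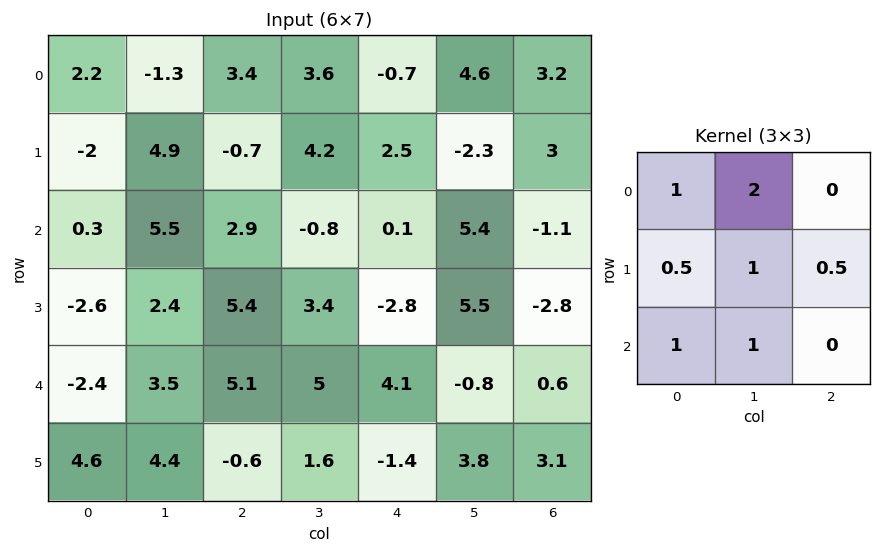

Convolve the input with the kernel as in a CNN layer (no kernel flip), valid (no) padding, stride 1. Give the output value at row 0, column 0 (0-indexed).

8.95

The receptive field on the input at this output position is [2.2 -1.3 3.4 / -2 4.9 -0.7 / 0.3 5.5 2.9]. Elementwise product with the kernel and sum: 2.2·1 + -1.3·2 + -2·0.5 + 4.9·1 + -0.7·0.5 + 0.3·1 + 5.5·1.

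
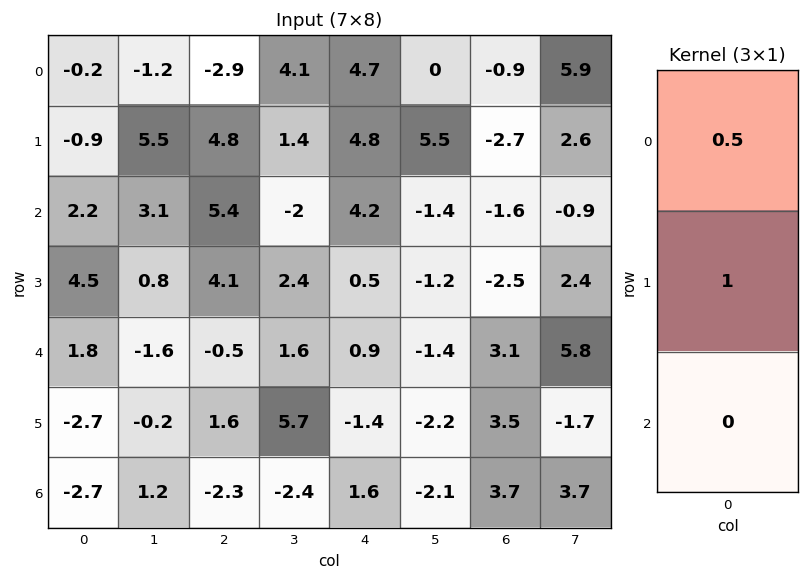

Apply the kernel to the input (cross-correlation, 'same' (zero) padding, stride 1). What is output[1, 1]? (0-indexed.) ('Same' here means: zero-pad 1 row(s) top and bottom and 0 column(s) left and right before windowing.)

4.9

The receptive field on the zero-padded input at this output position is [-1.2 / 5.5 / 3.1]. Elementwise product with the kernel and sum: -1.2·0.5 + 5.5·1.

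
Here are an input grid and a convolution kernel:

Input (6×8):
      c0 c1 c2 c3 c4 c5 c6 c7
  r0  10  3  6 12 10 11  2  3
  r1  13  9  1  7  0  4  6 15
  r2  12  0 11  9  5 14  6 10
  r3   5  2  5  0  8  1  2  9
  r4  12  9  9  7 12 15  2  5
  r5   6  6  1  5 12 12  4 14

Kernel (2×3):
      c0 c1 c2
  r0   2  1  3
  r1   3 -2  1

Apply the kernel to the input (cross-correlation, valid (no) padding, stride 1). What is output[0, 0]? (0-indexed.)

The receptive field on the input at this output position is [10 3 6 / 13 9 1]. Elementwise product with the kernel and sum: 10·2 + 3·1 + 6·3 + 13·3 + 9·-2 + 1·1.

63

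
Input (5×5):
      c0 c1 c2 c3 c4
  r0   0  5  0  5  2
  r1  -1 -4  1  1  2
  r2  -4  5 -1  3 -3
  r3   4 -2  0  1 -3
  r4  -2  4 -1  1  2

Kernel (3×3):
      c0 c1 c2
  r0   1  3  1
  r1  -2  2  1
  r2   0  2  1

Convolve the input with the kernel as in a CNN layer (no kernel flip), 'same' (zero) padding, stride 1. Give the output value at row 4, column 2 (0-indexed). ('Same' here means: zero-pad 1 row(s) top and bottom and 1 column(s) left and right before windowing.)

The receptive field on the zero-padded input at this output position is [-2 0 1 / 4 -1 1 / 0 0 0]. Elementwise product with the kernel and sum: -2·1 + 0·3 + 1·1 + 4·-2 + -1·2 + 1·1 + 0·2 + 0·1.

-10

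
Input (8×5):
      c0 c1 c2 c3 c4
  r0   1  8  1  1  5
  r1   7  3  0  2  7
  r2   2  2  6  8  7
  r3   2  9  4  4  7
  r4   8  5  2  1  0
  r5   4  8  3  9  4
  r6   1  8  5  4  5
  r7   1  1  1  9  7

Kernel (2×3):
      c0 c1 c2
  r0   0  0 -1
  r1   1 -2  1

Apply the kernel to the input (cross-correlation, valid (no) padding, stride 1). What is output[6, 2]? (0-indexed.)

The receptive field on the input at this output position is [5 4 5 / 1 9 7]. Elementwise product with the kernel and sum: 5·-1 + 1·1 + 9·-2 + 7·1.

-15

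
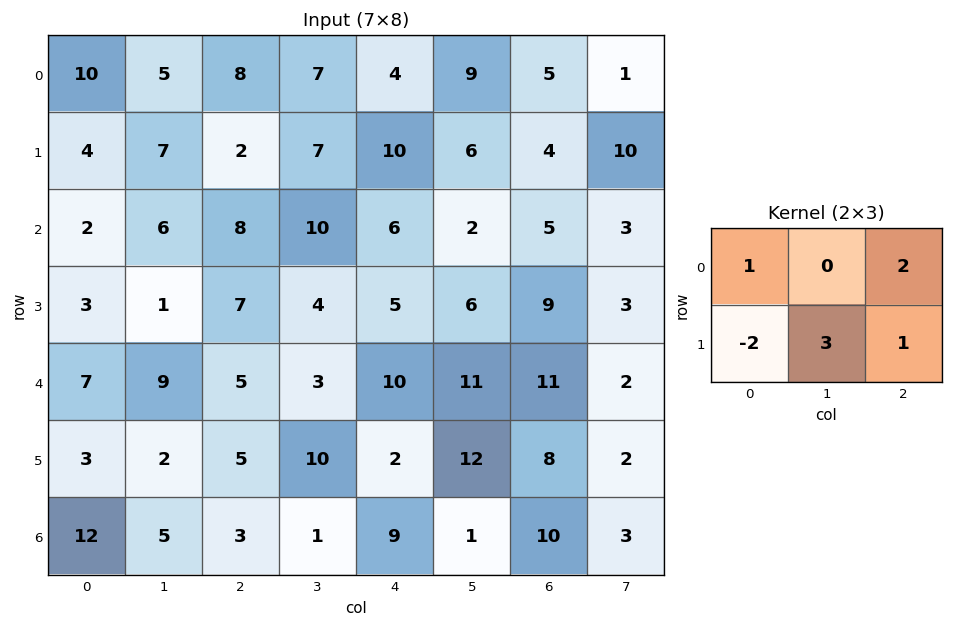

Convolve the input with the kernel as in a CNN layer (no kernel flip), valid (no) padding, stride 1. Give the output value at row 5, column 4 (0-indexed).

13

The receptive field on the input at this output position is [2 12 8 / 9 1 10]. Elementwise product with the kernel and sum: 2·1 + 8·2 + 9·-2 + 1·3 + 10·1.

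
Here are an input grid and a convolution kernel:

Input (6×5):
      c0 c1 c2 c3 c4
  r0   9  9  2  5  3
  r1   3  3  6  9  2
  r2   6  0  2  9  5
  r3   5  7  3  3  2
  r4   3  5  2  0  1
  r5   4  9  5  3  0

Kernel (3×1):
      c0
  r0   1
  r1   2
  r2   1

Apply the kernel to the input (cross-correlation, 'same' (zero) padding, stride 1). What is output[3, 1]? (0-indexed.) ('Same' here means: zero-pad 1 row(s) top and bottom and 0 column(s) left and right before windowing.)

The receptive field on the zero-padded input at this output position is [0 / 7 / 5]. Elementwise product with the kernel and sum: 0·1 + 7·2 + 5·1.

19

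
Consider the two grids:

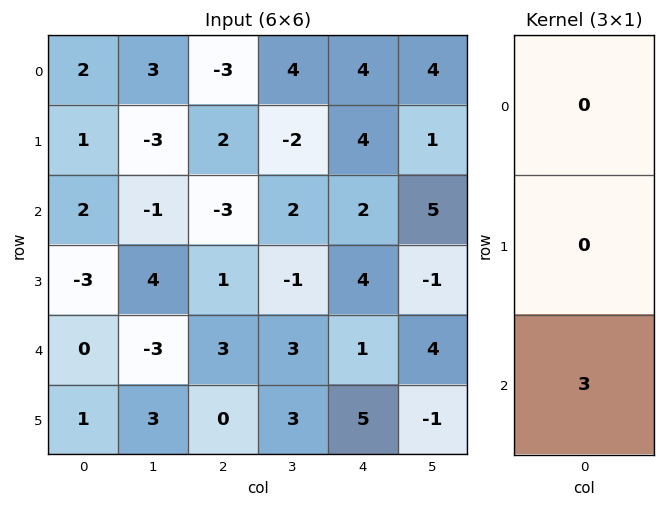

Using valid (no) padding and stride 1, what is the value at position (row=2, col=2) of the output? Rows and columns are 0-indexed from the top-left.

9

The receptive field on the input at this output position is [-3 / 1 / 3]. Elementwise product with the kernel and sum: 3·3.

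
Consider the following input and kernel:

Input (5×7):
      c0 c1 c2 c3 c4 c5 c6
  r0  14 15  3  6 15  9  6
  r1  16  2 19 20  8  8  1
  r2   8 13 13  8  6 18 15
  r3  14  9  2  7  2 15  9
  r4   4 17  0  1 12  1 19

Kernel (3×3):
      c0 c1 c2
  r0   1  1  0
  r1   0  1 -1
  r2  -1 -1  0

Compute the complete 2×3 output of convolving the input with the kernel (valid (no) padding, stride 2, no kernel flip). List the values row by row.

Output[0,0]: The receptive field on the input at this output position is [14 15 3 / 16 2 19 / 8 13 13]. Elementwise product with the kernel and sum: 14·1 + 15·1 + 2·1 + 19·-1 + 8·-1 + 13·-1.

-9 0 7
7 25 17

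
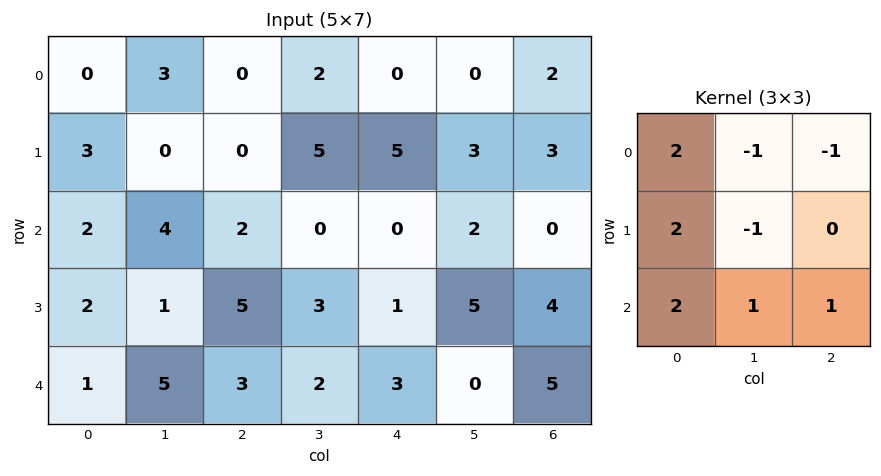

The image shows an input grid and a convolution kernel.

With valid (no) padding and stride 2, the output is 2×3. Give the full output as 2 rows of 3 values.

13 -3 7
11 22 6

Output[0,0]: The receptive field on the input at this output position is [0 3 0 / 3 0 0 / 2 4 2]. Elementwise product with the kernel and sum: 0·2 + 3·-1 + 0·-1 + 3·2 + 0·-1 + 2·2 + 4·1 + 2·1.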